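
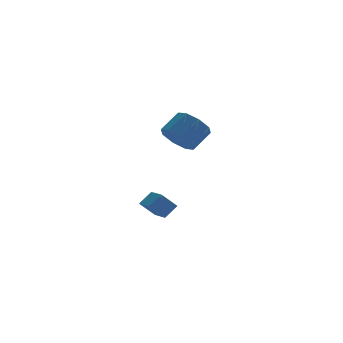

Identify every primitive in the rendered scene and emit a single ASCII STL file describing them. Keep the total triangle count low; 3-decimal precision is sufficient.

solid 
facet normal -0.691 0.060 0.721
outer loop
vertex -1.078 -0.322 -2.447
vertex -1.246 0.96 -2.714
vertex -1.782 -0.551 -3.103
endloop
endfacet
facet normal 0.128 -0.971 0.202
outer loop
vertex -0.974 -0.62 -3.946
vertex -1.078 -0.322 -2.447
vertex -1.782 -0.551 -3.103
endloop
endfacet
facet normal -0.691 0.060 0.721
outer loop
vertex -1.782 -0.551 -3.103
vertex -1.246 0.96 -2.714
vertex -1.95 0.731 -3.37
endloop
endfacet
facet normal -0.712 -0.231 -0.663
outer loop
vertex -1.95 0.731 -3.37
vertex -0.974 -0.62 -3.946
vertex -1.782 -0.551 -3.103
endloop
endfacet
facet normal 0.712 0.231 0.663
outer loop
vertex -1.078 -0.322 -2.447
vertex -0.438 0.891 -3.557
vertex -1.246 0.96 -2.714
endloop
endfacet
facet normal 0.128 -0.971 0.202
outer loop
vertex -0.27 -0.391 -3.29
vertex -1.078 -0.322 -2.447
vertex -0.974 -0.62 -3.946
endloop
endfacet
facet normal 0.712 0.231 0.663
outer loop
vertex -0.27 -0.391 -3.29
vertex -0.438 0.891 -3.557
vertex -1.078 -0.322 -2.447
endloop
endfacet
facet normal -0.128 0.971 -0.202
outer loop
vertex -1.246 0.96 -2.714
vertex -0.438 0.891 -3.557
vertex -1.95 0.731 -3.37
endloop
endfacet
facet normal -0.712 -0.231 -0.663
outer loop
vertex -1.142 0.662 -4.213
vertex -0.974 -0.62 -3.946
vertex -1.95 0.731 -3.37
endloop
endfacet
facet normal -0.128 0.971 -0.202
outer loop
vertex -1.95 0.731 -3.37
vertex -0.438 0.891 -3.557
vertex -1.142 0.662 -4.213
endloop
endfacet
facet normal 0.691 -0.060 -0.721
outer loop
vertex -1.142 0.662 -4.213
vertex -0.27 -0.391 -3.29
vertex -0.974 -0.62 -3.946
endloop
endfacet
facet normal 0.691 -0.060 -0.721
outer loop
vertex -0.438 0.891 -3.557
vertex -0.27 -0.391 -3.29
vertex -1.142 0.662 -4.213
endloop
endfacet
facet normal -0.710 -0.318 -0.628
outer loop
vertex -0.644 -3.125 1.587
vertex -1.167 -3.483 2.36
vertex -1.131 -2.609 1.876
endloop
endfacet
facet normal 0.302 0.667 -0.681
outer loop
vertex -0.644 -3.125 1.587
vertex -1.131 -2.609 1.876
vertex 0.35 -2.678 2.466
endloop
endfacet
facet normal 0.302 0.668 -0.680
outer loop
vertex 0.35 -2.678 2.466
vertex -1.131 -2.609 1.876
vertex -0.137 -2.163 2.755
endloop
endfacet
facet normal 0.710 0.319 0.628
outer loop
vertex 0.35 -2.678 2.466
vertex -0.137 -2.163 2.755
vertex -0.173 -3.037 3.24
endloop
endfacet
facet normal -0.710 -0.319 -0.628
outer loop
vertex -1.131 -2.609 1.876
vertex -1.167 -3.483 2.36
vertex -1.639 -2.606 2.448
endloop
endfacet
facet normal -0.236 0.948 -0.214
outer loop
vertex -1.131 -2.609 1.876
vertex -1.639 -2.606 2.448
vertex -0.137 -2.163 2.755
endloop
endfacet
facet normal -0.235 0.948 -0.216
outer loop
vertex -0.137 -2.163 2.755
vertex -1.639 -2.606 2.448
vertex -0.645 -2.159 3.327
endloop
endfacet
facet normal 0.710 0.319 0.628
outer loop
vertex -0.137 -2.163 2.755
vertex -0.645 -2.159 3.327
vertex -0.173 -3.037 3.24
endloop
endfacet
facet normal -0.710 -0.319 -0.627
outer loop
vertex -1.639 -2.606 2.448
vertex -1.167 -3.483 2.36
vertex -1.87 -3.116 2.969
endloop
endfacet
facet normal -0.636 0.673 0.377
outer loop
vertex -1.639 -2.606 2.448
vertex -1.87 -3.116 2.969
vertex -0.645 -2.159 3.327
endloop
endfacet
facet normal -0.636 0.673 0.378
outer loop
vertex -0.645 -2.159 3.327
vertex -1.87 -3.116 2.969
vertex -0.876 -2.67 3.848
endloop
endfacet
facet normal 0.710 0.319 0.628
outer loop
vertex -0.645 -2.159 3.327
vertex -0.876 -2.67 3.848
vertex -0.173 -3.037 3.24
endloop
endfacet
facet normal -0.710 -0.319 -0.628
outer loop
vertex -1.87 -3.116 2.969
vertex -1.167 -3.483 2.36
vertex -1.69 -3.842 3.134
endloop
endfacet
facet normal -0.664 0.005 0.748
outer loop
vertex -1.87 -3.116 2.969
vertex -1.69 -3.842 3.134
vertex -0.876 -2.67 3.848
endloop
endfacet
facet normal -0.664 0.005 0.748
outer loop
vertex -0.876 -2.67 3.848
vertex -1.69 -3.842 3.134
vertex -0.696 -3.395 4.013
endloop
endfacet
facet normal 0.710 0.319 0.628
outer loop
vertex -0.876 -2.67 3.848
vertex -0.696 -3.395 4.013
vertex -0.173 -3.037 3.24
endloop
endfacet
facet normal -0.710 -0.319 -0.628
outer loop
vertex -1.69 -3.842 3.134
vertex -1.167 -3.483 2.36
vertex -1.203 -4.357 2.845
endloop
endfacet
facet normal -0.302 -0.667 0.681
outer loop
vertex -1.69 -3.842 3.134
vertex -1.203 -4.357 2.845
vertex -0.696 -3.395 4.013
endloop
endfacet
facet normal -0.303 -0.667 0.681
outer loop
vertex -0.696 -3.395 4.013
vertex -1.203 -4.357 2.845
vertex -0.209 -3.911 3.724
endloop
endfacet
facet normal 0.710 0.318 0.628
outer loop
vertex -0.696 -3.395 4.013
vertex -0.209 -3.911 3.724
vertex -0.173 -3.037 3.24
endloop
endfacet
facet normal -0.710 -0.319 -0.628
outer loop
vertex -1.203 -4.357 2.845
vertex -1.167 -3.483 2.36
vertex -0.695 -4.361 2.273
endloop
endfacet
facet normal 0.235 -0.948 0.215
outer loop
vertex -1.203 -4.357 2.845
vertex -0.695 -4.361 2.273
vertex -0.209 -3.911 3.724
endloop
endfacet
facet normal 0.236 -0.948 0.215
outer loop
vertex -0.209 -3.911 3.724
vertex -0.695 -4.361 2.273
vertex 0.299 -3.914 3.152
endloop
endfacet
facet normal 0.710 0.319 0.628
outer loop
vertex -0.209 -3.911 3.724
vertex 0.299 -3.914 3.152
vertex -0.173 -3.037 3.24
endloop
endfacet
facet normal -0.710 -0.319 -0.628
outer loop
vertex -0.695 -4.361 2.273
vertex -1.167 -3.483 2.36
vertex -0.464 -3.85 1.752
endloop
endfacet
facet normal 0.636 -0.673 -0.378
outer loop
vertex -0.695 -4.361 2.273
vertex -0.464 -3.85 1.752
vertex 0.299 -3.914 3.152
endloop
endfacet
facet normal 0.636 -0.673 -0.377
outer loop
vertex 0.299 -3.914 3.152
vertex -0.464 -3.85 1.752
vertex 0.53 -3.404 2.631
endloop
endfacet
facet normal 0.710 0.319 0.627
outer loop
vertex 0.299 -3.914 3.152
vertex 0.53 -3.404 2.631
vertex -0.173 -3.037 3.24
endloop
endfacet
facet normal -0.710 -0.319 -0.628
outer loop
vertex -0.464 -3.85 1.752
vertex -1.167 -3.483 2.36
vertex -0.644 -3.125 1.587
endloop
endfacet
facet normal 0.664 -0.005 -0.748
outer loop
vertex -0.464 -3.85 1.752
vertex -0.644 -3.125 1.587
vertex 0.53 -3.404 2.631
endloop
endfacet
facet normal 0.664 -0.005 -0.748
outer loop
vertex 0.53 -3.404 2.631
vertex -0.644 -3.125 1.587
vertex 0.35 -2.678 2.466
endloop
endfacet
facet normal 0.710 0.319 0.628
outer loop
vertex 0.53 -3.404 2.631
vertex 0.35 -2.678 2.466
vertex -0.173 -3.037 3.24
endloop
endfacet

endsolid


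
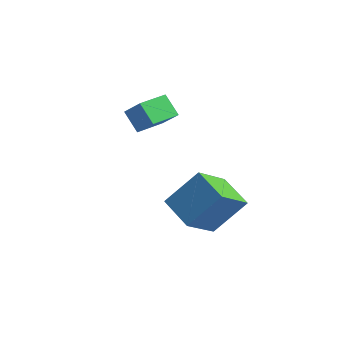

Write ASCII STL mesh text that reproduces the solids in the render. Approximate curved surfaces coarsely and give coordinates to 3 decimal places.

solid 
facet normal -0.453 -0.523 -0.722
outer loop
vertex 1.626 -5.141 -3.757
vertex 0.411 -4.663 -3.341
vertex 1.787 -3.795 -4.832
endloop
endfacet
facet normal 0.886 -0.349 -0.304
outer loop
vertex 2.549 -2.917 -3.619
vertex 1.626 -5.141 -3.757
vertex 1.787 -3.795 -4.832
endloop
endfacet
facet normal -0.453 -0.522 -0.722
outer loop
vertex 1.787 -3.795 -4.832
vertex 0.411 -4.663 -3.341
vertex 0.573 -3.317 -4.416
endloop
endfacet
facet normal 0.093 0.778 -0.622
outer loop
vertex 0.573 -3.317 -4.416
vertex 2.549 -2.917 -3.619
vertex 1.787 -3.795 -4.832
endloop
endfacet
facet normal -0.093 -0.778 0.622
outer loop
vertex 1.626 -5.141 -3.757
vertex 1.173 -3.785 -2.128
vertex 0.411 -4.663 -3.341
endloop
endfacet
facet normal 0.887 -0.349 -0.304
outer loop
vertex 2.387 -4.263 -2.544
vertex 1.626 -5.141 -3.757
vertex 2.549 -2.917 -3.619
endloop
endfacet
facet normal -0.093 -0.778 0.622
outer loop
vertex 2.387 -4.263 -2.544
vertex 1.173 -3.785 -2.128
vertex 1.626 -5.141 -3.757
endloop
endfacet
facet normal -0.886 0.349 0.304
outer loop
vertex 0.411 -4.663 -3.341
vertex 1.173 -3.785 -2.128
vertex 0.573 -3.317 -4.416
endloop
endfacet
facet normal 0.093 0.778 -0.622
outer loop
vertex 1.334 -2.439 -3.203
vertex 2.549 -2.917 -3.619
vertex 0.573 -3.317 -4.416
endloop
endfacet
facet normal -0.887 0.349 0.304
outer loop
vertex 0.573 -3.317 -4.416
vertex 1.173 -3.785 -2.128
vertex 1.334 -2.439 -3.203
endloop
endfacet
facet normal 0.453 0.522 0.722
outer loop
vertex 1.334 -2.439 -3.203
vertex 2.387 -4.263 -2.544
vertex 2.549 -2.917 -3.619
endloop
endfacet
facet normal 0.453 0.523 0.722
outer loop
vertex 1.173 -3.785 -2.128
vertex 2.387 -4.263 -2.544
vertex 1.334 -2.439 -3.203
endloop
endfacet
facet normal -0.701 0.071 -0.710
outer loop
vertex -3.098 -1.977 -1.725
vertex -2.865 -0.774 -1.834
vertex -2.417 -2.172 -2.417
endloop
endfacet
facet normal -0.190 -0.978 0.089
outer loop
vertex -1.695 -2.246 -1.686
vertex -3.098 -1.977 -1.725
vertex -2.417 -2.172 -2.417
endloop
endfacet
facet normal -0.701 0.071 -0.710
outer loop
vertex -2.417 -2.172 -2.417
vertex -2.865 -0.774 -1.834
vertex -2.184 -0.969 -2.526
endloop
endfacet
facet normal 0.688 -0.197 -0.699
outer loop
vertex -2.184 -0.969 -2.526
vertex -1.695 -2.246 -1.686
vertex -2.417 -2.172 -2.417
endloop
endfacet
facet normal -0.688 0.197 0.699
outer loop
vertex -3.098 -1.977 -1.725
vertex -2.143 -0.848 -1.103
vertex -2.865 -0.774 -1.834
endloop
endfacet
facet normal -0.190 -0.978 0.089
outer loop
vertex -2.376 -2.051 -0.994
vertex -3.098 -1.977 -1.725
vertex -1.695 -2.246 -1.686
endloop
endfacet
facet normal -0.688 0.197 0.699
outer loop
vertex -2.376 -2.051 -0.994
vertex -2.143 -0.848 -1.103
vertex -3.098 -1.977 -1.725
endloop
endfacet
facet normal 0.190 0.978 -0.089
outer loop
vertex -2.865 -0.774 -1.834
vertex -2.143 -0.848 -1.103
vertex -2.184 -0.969 -2.526
endloop
endfacet
facet normal 0.688 -0.197 -0.699
outer loop
vertex -1.462 -1.043 -1.795
vertex -1.695 -2.246 -1.686
vertex -2.184 -0.969 -2.526
endloop
endfacet
facet normal 0.190 0.978 -0.089
outer loop
vertex -2.184 -0.969 -2.526
vertex -2.143 -0.848 -1.103
vertex -1.462 -1.043 -1.795
endloop
endfacet
facet normal 0.701 -0.071 0.710
outer loop
vertex -1.462 -1.043 -1.795
vertex -2.376 -2.051 -0.994
vertex -1.695 -2.246 -1.686
endloop
endfacet
facet normal 0.701 -0.071 0.710
outer loop
vertex -2.143 -0.848 -1.103
vertex -2.376 -2.051 -0.994
vertex -1.462 -1.043 -1.795
endloop
endfacet

endsolid


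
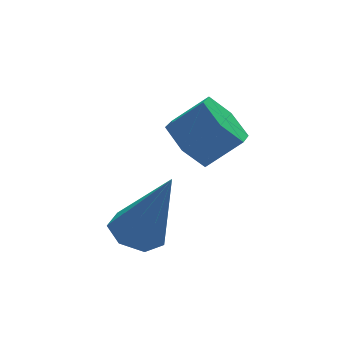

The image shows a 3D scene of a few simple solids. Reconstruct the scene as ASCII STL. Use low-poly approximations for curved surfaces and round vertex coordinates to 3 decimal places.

solid 
facet normal -0.737 0.210 -0.642
outer loop
vertex 3.72 2.635 -0.918
vertex 3.267 2.8 -0.344
vertex 3.69 3.336 -0.654
endloop
endfacet
facet normal 0.675 0.285 -0.681
outer loop
vertex 3.72 2.635 -0.918
vertex 3.69 3.336 -0.654
vertex 4.487 2.415 -0.25
endloop
endfacet
facet normal 0.675 0.286 -0.680
outer loop
vertex 4.487 2.415 -0.25
vertex 3.69 3.336 -0.654
vertex 4.456 3.117 0.014
endloop
endfacet
facet normal 0.737 -0.209 0.643
outer loop
vertex 4.487 2.415 -0.25
vertex 4.456 3.117 0.014
vertex 4.033 2.58 0.324
endloop
endfacet
facet normal -0.737 0.211 -0.642
outer loop
vertex 3.69 3.336 -0.654
vertex 3.267 2.8 -0.344
vertex 3.237 3.501 -0.079
endloop
endfacet
facet normal 0.303 0.952 -0.035
outer loop
vertex 3.69 3.336 -0.654
vertex 3.237 3.501 -0.079
vertex 4.456 3.117 0.014
endloop
endfacet
facet normal 0.303 0.952 -0.035
outer loop
vertex 4.456 3.117 0.014
vertex 3.237 3.501 -0.079
vertex 4.003 3.282 0.589
endloop
endfacet
facet normal 0.738 -0.211 0.642
outer loop
vertex 4.456 3.117 0.014
vertex 4.003 3.282 0.589
vertex 4.033 2.58 0.324
endloop
endfacet
facet normal -0.736 0.212 -0.643
outer loop
vertex 3.237 3.501 -0.079
vertex 3.267 2.8 -0.344
vertex 2.813 2.965 0.23
endloop
endfacet
facet normal -0.372 0.667 0.646
outer loop
vertex 3.237 3.501 -0.079
vertex 2.813 2.965 0.23
vertex 4.003 3.282 0.589
endloop
endfacet
facet normal -0.372 0.666 0.647
outer loop
vertex 4.003 3.282 0.589
vertex 2.813 2.965 0.23
vertex 3.58 2.745 0.898
endloop
endfacet
facet normal 0.737 -0.211 0.642
outer loop
vertex 4.003 3.282 0.589
vertex 3.58 2.745 0.898
vertex 4.033 2.58 0.324
endloop
endfacet
facet normal -0.737 0.209 -0.643
outer loop
vertex 2.813 2.965 0.23
vertex 3.267 2.8 -0.344
vertex 2.844 2.263 -0.034
endloop
endfacet
facet normal -0.675 -0.286 0.681
outer loop
vertex 2.813 2.965 0.23
vertex 2.844 2.263 -0.034
vertex 3.58 2.745 0.898
endloop
endfacet
facet normal -0.675 -0.285 0.681
outer loop
vertex 3.58 2.745 0.898
vertex 2.844 2.263 -0.034
vertex 3.61 2.044 0.634
endloop
endfacet
facet normal 0.737 -0.210 0.642
outer loop
vertex 3.58 2.745 0.898
vertex 3.61 2.044 0.634
vertex 4.033 2.58 0.324
endloop
endfacet
facet normal -0.738 0.211 -0.642
outer loop
vertex 2.844 2.263 -0.034
vertex 3.267 2.8 -0.344
vertex 3.297 2.098 -0.609
endloop
endfacet
facet normal -0.303 -0.952 0.035
outer loop
vertex 2.844 2.263 -0.034
vertex 3.297 2.098 -0.609
vertex 3.61 2.044 0.634
endloop
endfacet
facet normal -0.303 -0.952 0.035
outer loop
vertex 3.61 2.044 0.634
vertex 3.297 2.098 -0.609
vertex 4.063 1.879 0.059
endloop
endfacet
facet normal 0.737 -0.211 0.642
outer loop
vertex 3.61 2.044 0.634
vertex 4.063 1.879 0.059
vertex 4.033 2.58 0.324
endloop
endfacet
facet normal -0.737 0.211 -0.642
outer loop
vertex 3.297 2.098 -0.609
vertex 3.267 2.8 -0.344
vertex 3.72 2.635 -0.918
endloop
endfacet
facet normal 0.373 -0.666 -0.646
outer loop
vertex 3.297 2.098 -0.609
vertex 3.72 2.635 -0.918
vertex 4.063 1.879 0.059
endloop
endfacet
facet normal 0.372 -0.667 -0.646
outer loop
vertex 4.063 1.879 0.059
vertex 3.72 2.635 -0.918
vertex 4.487 2.415 -0.25
endloop
endfacet
facet normal 0.736 -0.212 0.643
outer loop
vertex 4.063 1.879 0.059
vertex 4.487 2.415 -0.25
vertex 4.033 2.58 0.324
endloop
endfacet
facet normal -0.290 0.245 -0.925
outer loop
vertex 2.22 1.908 -2.031
vertex 1.598 1.849 -1.852
vertex 1.977 2.377 -1.831
endloop
endfacet
facet normal 0.902 0.409 0.137
outer loop
vertex 2.22 1.908 -2.031
vertex 1.977 2.377 -1.831
vertex 2.162 1.371 -0.048
endloop
endfacet
facet normal -0.290 0.245 -0.925
outer loop
vertex 1.977 2.377 -1.831
vertex 1.598 1.849 -1.852
vertex 1.449 2.447 -1.647
endloop
endfacet
facet normal 0.270 0.850 0.452
outer loop
vertex 1.977 2.377 -1.831
vertex 1.449 2.447 -1.647
vertex 2.162 1.371 -0.048
endloop
endfacet
facet normal -0.289 0.245 -0.925
outer loop
vertex 1.449 2.447 -1.647
vertex 1.598 1.849 -1.852
vertex 1.032 2.068 -1.617
endloop
endfacet
facet normal -0.499 0.599 0.626
outer loop
vertex 1.449 2.447 -1.647
vertex 1.032 2.068 -1.617
vertex 2.162 1.371 -0.048
endloop
endfacet
facet normal -0.290 0.244 -0.925
outer loop
vertex 1.032 2.068 -1.617
vertex 1.598 1.849 -1.852
vertex 1.042 1.523 -1.764
endloop
endfacet
facet normal -0.833 -0.158 0.530
outer loop
vertex 1.032 2.068 -1.617
vertex 1.042 1.523 -1.764
vertex 2.162 1.371 -0.048
endloop
endfacet
facet normal -0.291 0.246 -0.925
outer loop
vertex 1.042 1.523 -1.764
vertex 1.598 1.849 -1.852
vertex 1.47 1.224 -1.978
endloop
endfacet
facet normal -0.475 -0.848 0.235
outer loop
vertex 1.042 1.523 -1.764
vertex 1.47 1.224 -1.978
vertex 2.162 1.371 -0.048
endloop
endfacet
facet normal -0.289 0.246 -0.925
outer loop
vertex 1.47 1.224 -1.978
vertex 1.598 1.849 -1.852
vertex 1.994 1.396 -2.096
endloop
endfacet
facet normal 0.304 -0.952 -0.037
outer loop
vertex 1.47 1.224 -1.978
vertex 1.994 1.396 -2.096
vertex 2.162 1.371 -0.048
endloop
endfacet
facet normal -0.290 0.245 -0.925
outer loop
vertex 1.994 1.396 -2.096
vertex 1.598 1.849 -1.852
vertex 2.22 1.908 -2.031
endloop
endfacet
facet normal 0.916 -0.394 -0.080
outer loop
vertex 1.994 1.396 -2.096
vertex 2.22 1.908 -2.031
vertex 2.162 1.371 -0.048
endloop
endfacet

endsolid


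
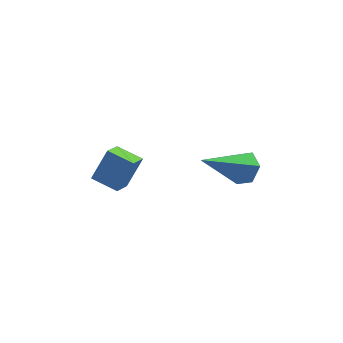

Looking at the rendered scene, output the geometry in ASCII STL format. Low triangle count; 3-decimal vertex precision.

solid 
facet normal -0.404 -0.325 -0.855
outer loop
vertex -2.774 -0.4 1.271
vertex -3.586 -0.015 1.508
vertex -2.546 0.313 0.892
endloop
endfacet
facet normal 0.874 -0.415 -0.254
outer loop
vertex -2.074 0.695 1.892
vertex -2.774 -0.4 1.271
vertex -2.546 0.313 0.892
endloop
endfacet
facet normal -0.404 -0.325 -0.855
outer loop
vertex -2.546 0.313 0.892
vertex -3.586 -0.015 1.508
vertex -3.359 0.699 1.129
endloop
endfacet
facet normal 0.271 0.849 -0.453
outer loop
vertex -3.359 0.699 1.129
vertex -2.074 0.695 1.892
vertex -2.546 0.313 0.892
endloop
endfacet
facet normal -0.271 -0.850 0.452
outer loop
vertex -2.774 -0.4 1.271
vertex -3.114 0.367 2.508
vertex -3.586 -0.015 1.508
endloop
endfacet
facet normal 0.874 -0.414 -0.256
outer loop
vertex -2.301 -0.019 2.271
vertex -2.774 -0.4 1.271
vertex -2.074 0.695 1.892
endloop
endfacet
facet normal -0.272 -0.850 0.452
outer loop
vertex -2.301 -0.019 2.271
vertex -3.114 0.367 2.508
vertex -2.774 -0.4 1.271
endloop
endfacet
facet normal -0.874 0.413 0.255
outer loop
vertex -3.586 -0.015 1.508
vertex -3.114 0.367 2.508
vertex -3.359 0.699 1.129
endloop
endfacet
facet normal 0.271 0.850 -0.452
outer loop
vertex -2.886 1.08 2.129
vertex -2.074 0.695 1.892
vertex -3.359 0.699 1.129
endloop
endfacet
facet normal -0.873 0.415 0.255
outer loop
vertex -3.359 0.699 1.129
vertex -3.114 0.367 2.508
vertex -2.886 1.08 2.129
endloop
endfacet
facet normal 0.404 0.325 0.855
outer loop
vertex -2.886 1.08 2.129
vertex -2.301 -0.019 2.271
vertex -2.074 0.695 1.892
endloop
endfacet
facet normal 0.404 0.325 0.855
outer loop
vertex -3.114 0.367 2.508
vertex -2.301 -0.019 2.271
vertex -2.886 1.08 2.129
endloop
endfacet
facet normal 0.678 0.464 -0.570
outer loop
vertex 1.232 1.036 2.05
vertex 1.011 0.736 1.543
vertex 0.769 1.293 1.709
endloop
endfacet
facet normal -0.203 0.629 0.750
outer loop
vertex 1.232 1.036 2.05
vertex 0.769 1.293 1.709
vertex -0.291 -0.156 2.637
endloop
endfacet
facet normal 0.677 0.464 -0.571
outer loop
vertex 0.769 1.293 1.709
vertex 1.011 0.736 1.543
vertex 0.547 0.993 1.202
endloop
endfacet
facet normal -0.806 0.592 0.003
outer loop
vertex 0.769 1.293 1.709
vertex 0.547 0.993 1.202
vertex -0.291 -0.156 2.637
endloop
endfacet
facet normal 0.677 0.464 -0.571
outer loop
vertex 0.547 0.993 1.202
vertex 1.011 0.736 1.543
vertex 0.789 0.435 1.035
endloop
endfacet
facet normal -0.789 -0.165 -0.592
outer loop
vertex 0.547 0.993 1.202
vertex 0.789 0.435 1.035
vertex -0.291 -0.156 2.637
endloop
endfacet
facet normal 0.678 0.464 -0.571
outer loop
vertex 0.789 0.435 1.035
vertex 1.011 0.736 1.543
vertex 1.252 0.178 1.376
endloop
endfacet
facet normal -0.167 -0.883 -0.438
outer loop
vertex 0.789 0.435 1.035
vertex 1.252 0.178 1.376
vertex -0.291 -0.156 2.637
endloop
endfacet
facet normal 0.678 0.464 -0.571
outer loop
vertex 1.252 0.178 1.376
vertex 1.011 0.736 1.543
vertex 1.474 0.478 1.883
endloop
endfacet
facet normal 0.436 -0.845 0.309
outer loop
vertex 1.252 0.178 1.376
vertex 1.474 0.478 1.883
vertex -0.291 -0.156 2.637
endloop
endfacet
facet normal 0.678 0.465 -0.570
outer loop
vertex 1.474 0.478 1.883
vertex 1.011 0.736 1.543
vertex 1.232 1.036 2.05
endloop
endfacet
facet normal 0.418 -0.089 0.904
outer loop
vertex 1.474 0.478 1.883
vertex 1.232 1.036 2.05
vertex -0.291 -0.156 2.637
endloop
endfacet

endsolid


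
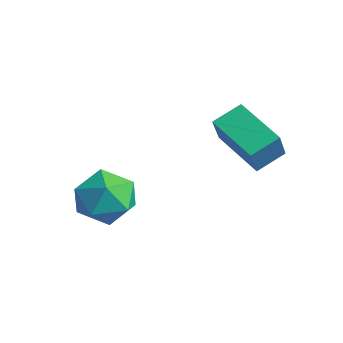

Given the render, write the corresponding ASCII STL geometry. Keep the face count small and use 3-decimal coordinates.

solid 
facet normal -0.313 0.415 -0.854
outer loop
vertex 0.435 3.735 -1.442
vertex 0.488 4.46 -1.109
vertex 1.714 3.834 -1.863
endloop
endfacet
facet normal -0.067 -0.907 -0.416
outer loop
vertex 2.012 3.44 -1.051
vertex 0.435 3.735 -1.442
vertex 1.714 3.834 -1.863
endloop
endfacet
facet normal -0.314 0.415 -0.854
outer loop
vertex 1.714 3.834 -1.863
vertex 0.488 4.46 -1.109
vertex 1.767 4.56 -1.53
endloop
endfacet
facet normal 0.947 0.074 -0.312
outer loop
vertex 1.767 4.56 -1.53
vertex 2.012 3.44 -1.051
vertex 1.714 3.834 -1.863
endloop
endfacet
facet normal -0.947 -0.074 0.312
outer loop
vertex 0.435 3.735 -1.442
vertex 0.786 4.066 -0.297
vertex 0.488 4.46 -1.109
endloop
endfacet
facet normal -0.066 -0.907 -0.417
outer loop
vertex 0.733 3.34 -0.63
vertex 0.435 3.735 -1.442
vertex 2.012 3.44 -1.051
endloop
endfacet
facet normal -0.947 -0.074 0.312
outer loop
vertex 0.733 3.34 -0.63
vertex 0.786 4.066 -0.297
vertex 0.435 3.735 -1.442
endloop
endfacet
facet normal 0.066 0.907 0.416
outer loop
vertex 0.488 4.46 -1.109
vertex 0.786 4.066 -0.297
vertex 1.767 4.56 -1.53
endloop
endfacet
facet normal 0.947 0.074 -0.312
outer loop
vertex 2.065 4.165 -0.718
vertex 2.012 3.44 -1.051
vertex 1.767 4.56 -1.53
endloop
endfacet
facet normal 0.067 0.907 0.416
outer loop
vertex 1.767 4.56 -1.53
vertex 0.786 4.066 -0.297
vertex 2.065 4.165 -0.718
endloop
endfacet
facet normal 0.314 -0.415 0.854
outer loop
vertex 2.065 4.165 -0.718
vertex 0.733 3.34 -0.63
vertex 2.012 3.44 -1.051
endloop
endfacet
facet normal 0.313 -0.415 0.854
outer loop
vertex 0.786 4.066 -0.297
vertex 0.733 3.34 -0.63
vertex 2.065 4.165 -0.718
endloop
endfacet
facet normal -0.837 0.339 0.430
outer loop
vertex -1.235 2.156 -3.186
vertex -1.561 1.405 -3.229
vertex -1.131 1.628 -2.567
endloop
endfacet
facet normal -0.270 0.710 0.651
outer loop
vertex -1.235 2.156 -3.186
vertex -1.131 1.628 -2.567
vertex -0.505 2.095 -2.817
endloop
endfacet
facet normal 0.044 0.996 0.078
outer loop
vertex -1.235 2.156 -3.186
vertex -0.505 2.095 -2.817
vertex -0.547 2.161 -3.633
endloop
endfacet
facet normal -0.330 0.802 -0.498
outer loop
vertex -1.235 2.156 -3.186
vertex -0.547 2.161 -3.633
vertex -1.2 1.734 -3.888
endloop
endfacet
facet normal -0.874 0.396 -0.281
outer loop
vertex -1.235 2.156 -3.186
vertex -1.2 1.734 -3.888
vertex -1.561 1.405 -3.229
endloop
endfacet
facet normal 0.190 0.253 0.949
outer loop
vertex -0.505 2.095 -2.817
vertex -1.131 1.628 -2.567
vertex -0.38 1.306 -2.632
endloop
endfacet
facet normal -0.729 -0.348 0.590
outer loop
vertex -1.131 1.628 -2.567
vertex -1.561 1.405 -3.229
vertex -1.033 0.879 -2.887
endloop
endfacet
facet normal -0.788 -0.256 -0.560
outer loop
vertex -1.561 1.405 -3.229
vertex -1.2 1.734 -3.888
vertex -1.075 0.945 -3.703
endloop
endfacet
facet normal 0.093 0.401 -0.911
outer loop
vertex -1.2 1.734 -3.888
vertex -0.547 2.161 -3.633
vertex -0.449 1.412 -3.953
endloop
endfacet
facet normal 0.698 0.715 0.022
outer loop
vertex -0.547 2.161 -3.633
vertex -0.505 2.095 -2.817
vertex -0.019 1.635 -3.291
endloop
endfacet
facet normal 0.330 -0.802 0.498
outer loop
vertex -0.345 0.884 -3.334
vertex -0.38 1.306 -2.632
vertex -1.033 0.879 -2.887
endloop
endfacet
facet normal -0.044 -0.996 -0.078
outer loop
vertex -0.345 0.884 -3.334
vertex -1.033 0.879 -2.887
vertex -1.075 0.945 -3.703
endloop
endfacet
facet normal 0.270 -0.710 -0.651
outer loop
vertex -0.345 0.884 -3.334
vertex -1.075 0.945 -3.703
vertex -0.449 1.412 -3.953
endloop
endfacet
facet normal 0.837 -0.339 -0.430
outer loop
vertex -0.345 0.884 -3.334
vertex -0.449 1.412 -3.953
vertex -0.019 1.635 -3.291
endloop
endfacet
facet normal 0.874 -0.396 0.281
outer loop
vertex -0.345 0.884 -3.334
vertex -0.019 1.635 -3.291
vertex -0.38 1.306 -2.632
endloop
endfacet
facet normal -0.093 -0.401 0.911
outer loop
vertex -1.033 0.879 -2.887
vertex -0.38 1.306 -2.632
vertex -1.131 1.628 -2.567
endloop
endfacet
facet normal -0.698 -0.715 -0.022
outer loop
vertex -1.075 0.945 -3.703
vertex -1.033 0.879 -2.887
vertex -1.561 1.405 -3.229
endloop
endfacet
facet normal -0.190 -0.253 -0.949
outer loop
vertex -0.449 1.412 -3.953
vertex -1.075 0.945 -3.703
vertex -1.2 1.734 -3.888
endloop
endfacet
facet normal 0.729 0.348 -0.590
outer loop
vertex -0.019 1.635 -3.291
vertex -0.449 1.412 -3.953
vertex -0.547 2.161 -3.633
endloop
endfacet
facet normal 0.788 0.256 0.560
outer loop
vertex -0.38 1.306 -2.632
vertex -0.019 1.635 -3.291
vertex -0.505 2.095 -2.817
endloop
endfacet

endsolid


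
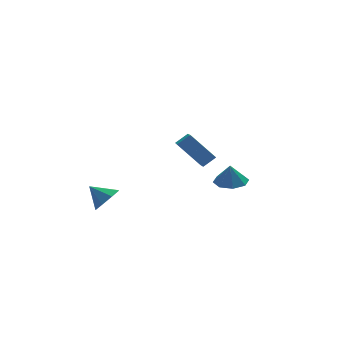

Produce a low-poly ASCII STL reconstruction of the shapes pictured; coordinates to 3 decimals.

solid 
facet normal 0.618 -0.493 -0.612
outer loop
vertex -2.927 1.088 0.75
vertex -3.473 1.239 0.077
vertex -2.787 1.663 0.428
endloop
endfacet
facet normal 0.288 0.414 0.864
outer loop
vertex -2.927 1.088 0.75
vertex -2.787 1.663 0.428
vertex -4.227 1.841 0.823
endloop
endfacet
facet normal 0.618 -0.495 -0.611
outer loop
vertex -2.787 1.663 0.428
vertex -3.473 1.239 0.077
vertex -3.048 1.989 -0.1
endloop
endfacet
facet normal 0.226 0.875 0.429
outer loop
vertex -2.787 1.663 0.428
vertex -3.048 1.989 -0.1
vertex -4.227 1.841 0.823
endloop
endfacet
facet normal 0.617 -0.494 -0.612
outer loop
vertex -3.048 1.989 -0.1
vertex -3.473 1.239 0.077
vertex -3.559 1.876 -0.524
endloop
endfacet
facet normal -0.169 0.984 -0.058
outer loop
vertex -3.048 1.989 -0.1
vertex -3.559 1.876 -0.524
vertex -4.227 1.841 0.823
endloop
endfacet
facet normal 0.618 -0.493 -0.612
outer loop
vertex -3.559 1.876 -0.524
vertex -3.473 1.239 0.077
vertex -4.019 1.39 -0.597
endloop
endfacet
facet normal -0.666 0.677 -0.313
outer loop
vertex -3.559 1.876 -0.524
vertex -4.019 1.39 -0.597
vertex -4.227 1.841 0.823
endloop
endfacet
facet normal 0.618 -0.494 -0.611
outer loop
vertex -4.019 1.39 -0.597
vertex -3.473 1.239 0.077
vertex -4.16 0.815 -0.275
endloop
endfacet
facet normal -0.973 0.135 -0.185
outer loop
vertex -4.019 1.39 -0.597
vertex -4.16 0.815 -0.275
vertex -4.227 1.841 0.823
endloop
endfacet
facet normal 0.618 -0.494 -0.612
outer loop
vertex -4.16 0.815 -0.275
vertex -3.473 1.239 0.077
vertex -3.898 0.489 0.253
endloop
endfacet
facet normal -0.911 -0.327 0.250
outer loop
vertex -4.16 0.815 -0.275
vertex -3.898 0.489 0.253
vertex -4.227 1.841 0.823
endloop
endfacet
facet normal 0.617 -0.494 -0.613
outer loop
vertex -3.898 0.489 0.253
vertex -3.473 1.239 0.077
vertex -3.387 0.602 0.677
endloop
endfacet
facet normal -0.515 -0.436 0.738
outer loop
vertex -3.898 0.489 0.253
vertex -3.387 0.602 0.677
vertex -4.227 1.841 0.823
endloop
endfacet
facet normal 0.618 -0.493 -0.612
outer loop
vertex -3.387 0.602 0.677
vertex -3.473 1.239 0.077
vertex -2.927 1.088 0.75
endloop
endfacet
facet normal -0.020 -0.130 0.991
outer loop
vertex -3.387 0.602 0.677
vertex -2.927 1.088 0.75
vertex -4.227 1.841 0.823
endloop
endfacet
facet normal -0.803 -0.138 -0.580
outer loop
vertex 0.601 -1.48 3.327
vertex -0.447 -0.697 4.591
vertex 0.809 -0.276 2.753
endloop
endfacet
facet normal 0.576 -0.431 -0.694
outer loop
vertex 1.467 -0.163 3.229
vertex 0.601 -1.48 3.327
vertex 0.809 -0.276 2.753
endloop
endfacet
facet normal -0.803 -0.137 -0.580
outer loop
vertex 0.809 -0.276 2.753
vertex -0.447 -0.697 4.591
vertex -0.239 0.507 4.018
endloop
endfacet
facet normal 0.154 0.892 -0.425
outer loop
vertex -0.239 0.507 4.018
vertex 1.467 -0.163 3.229
vertex 0.809 -0.276 2.753
endloop
endfacet
facet normal -0.154 -0.892 0.425
outer loop
vertex 0.601 -1.48 3.327
vertex 0.211 -0.584 5.067
vertex -0.447 -0.697 4.591
endloop
endfacet
facet normal 0.576 -0.430 -0.695
outer loop
vertex 1.259 -1.367 3.802
vertex 0.601 -1.48 3.327
vertex 1.467 -0.163 3.229
endloop
endfacet
facet normal -0.154 -0.892 0.425
outer loop
vertex 1.259 -1.367 3.802
vertex 0.211 -0.584 5.067
vertex 0.601 -1.48 3.327
endloop
endfacet
facet normal -0.576 0.430 0.695
outer loop
vertex -0.447 -0.697 4.591
vertex 0.211 -0.584 5.067
vertex -0.239 0.507 4.018
endloop
endfacet
facet normal 0.154 0.892 -0.425
outer loop
vertex 0.419 0.62 4.493
vertex 1.467 -0.163 3.229
vertex -0.239 0.507 4.018
endloop
endfacet
facet normal -0.576 0.431 0.695
outer loop
vertex -0.239 0.507 4.018
vertex 0.211 -0.584 5.067
vertex 0.419 0.62 4.493
endloop
endfacet
facet normal 0.803 0.138 0.580
outer loop
vertex 0.419 0.62 4.493
vertex 1.259 -1.367 3.802
vertex 1.467 -0.163 3.229
endloop
endfacet
facet normal 0.803 0.138 0.580
outer loop
vertex 0.211 -0.584 5.067
vertex 1.259 -1.367 3.802
vertex 0.419 0.62 4.493
endloop
endfacet
facet normal 0.055 0.021 -0.998
outer loop
vertex 3.782 2.463 0.108
vertex 3.031 1.952 0.056
vertex 3.201 2.846 0.084
endloop
endfacet
facet normal 0.407 0.657 0.634
outer loop
vertex 3.782 2.463 0.108
vertex 3.201 2.846 0.084
vertex 2.969 1.928 1.184
endloop
endfacet
facet normal 0.054 0.021 -0.998
outer loop
vertex 3.201 2.846 0.084
vertex 3.031 1.952 0.056
vertex 2.52 2.705 0.044
endloop
endfacet
facet normal -0.195 0.773 0.604
outer loop
vertex 3.201 2.846 0.084
vertex 2.52 2.705 0.044
vertex 2.969 1.928 1.184
endloop
endfacet
facet normal 0.054 0.021 -0.998
outer loop
vertex 2.52 2.705 0.044
vertex 3.031 1.952 0.056
vertex 2.138 2.123 0.011
endloop
endfacet
facet normal -0.702 0.429 0.569
outer loop
vertex 2.52 2.705 0.044
vertex 2.138 2.123 0.011
vertex 2.969 1.928 1.184
endloop
endfacet
facet normal 0.054 0.021 -0.998
outer loop
vertex 2.138 2.123 0.011
vertex 3.031 1.952 0.056
vertex 2.279 1.441 0.004
endloop
endfacet
facet normal -0.817 -0.175 0.550
outer loop
vertex 2.138 2.123 0.011
vertex 2.279 1.441 0.004
vertex 2.969 1.928 1.184
endloop
endfacet
facet normal 0.055 0.021 -0.998
outer loop
vertex 2.279 1.441 0.004
vertex 3.031 1.952 0.056
vertex 2.861 1.058 0.028
endloop
endfacet
facet normal -0.472 -0.683 0.558
outer loop
vertex 2.279 1.441 0.004
vertex 2.861 1.058 0.028
vertex 2.969 1.928 1.184
endloop
endfacet
facet normal 0.054 0.021 -0.998
outer loop
vertex 2.861 1.058 0.028
vertex 3.031 1.952 0.056
vertex 3.542 1.199 0.068
endloop
endfacet
facet normal 0.131 -0.798 0.588
outer loop
vertex 2.861 1.058 0.028
vertex 3.542 1.199 0.068
vertex 2.969 1.928 1.184
endloop
endfacet
facet normal 0.054 0.021 -0.998
outer loop
vertex 3.542 1.199 0.068
vertex 3.031 1.952 0.056
vertex 3.923 1.781 0.101
endloop
endfacet
facet normal 0.638 -0.453 0.623
outer loop
vertex 3.542 1.199 0.068
vertex 3.923 1.781 0.101
vertex 2.969 1.928 1.184
endloop
endfacet
facet normal 0.054 0.022 -0.998
outer loop
vertex 3.923 1.781 0.101
vertex 3.031 1.952 0.056
vertex 3.782 2.463 0.108
endloop
endfacet
facet normal 0.752 0.149 0.642
outer loop
vertex 3.923 1.781 0.101
vertex 3.782 2.463 0.108
vertex 2.969 1.928 1.184
endloop
endfacet

endsolid


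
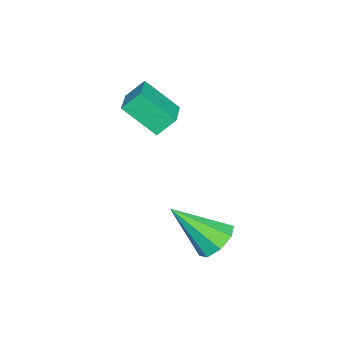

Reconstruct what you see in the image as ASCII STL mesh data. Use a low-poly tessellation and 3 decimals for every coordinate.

solid 
facet normal -0.934 -0.244 -0.260
outer loop
vertex -1.914 -0.164 0.087
vertex -2.206 0.336 0.668
vertex -1.934 0.907 -0.845
endloop
endfacet
facet normal 0.356 -0.610 -0.708
outer loop
vertex -0.794 1.204 -0.528
vertex -1.914 -0.164 0.087
vertex -1.934 0.907 -0.845
endloop
endfacet
facet normal -0.934 -0.244 -0.260
outer loop
vertex -1.934 0.907 -0.845
vertex -2.206 0.336 0.668
vertex -2.226 1.407 -0.265
endloop
endfacet
facet normal -0.014 0.754 -0.657
outer loop
vertex -2.226 1.407 -0.265
vertex -0.794 1.204 -0.528
vertex -1.934 0.907 -0.845
endloop
endfacet
facet normal 0.014 -0.754 0.656
outer loop
vertex -1.914 -0.164 0.087
vertex -1.066 0.633 0.985
vertex -2.206 0.336 0.668
endloop
endfacet
facet normal 0.356 -0.610 -0.708
outer loop
vertex -0.774 0.133 0.405
vertex -1.914 -0.164 0.087
vertex -0.794 1.204 -0.528
endloop
endfacet
facet normal 0.013 -0.754 0.657
outer loop
vertex -0.774 0.133 0.405
vertex -1.066 0.633 0.985
vertex -1.914 -0.164 0.087
endloop
endfacet
facet normal -0.356 0.610 0.708
outer loop
vertex -2.206 0.336 0.668
vertex -1.066 0.633 0.985
vertex -2.226 1.407 -0.265
endloop
endfacet
facet normal -0.014 0.755 -0.656
outer loop
vertex -1.086 1.704 0.053
vertex -0.794 1.204 -0.528
vertex -2.226 1.407 -0.265
endloop
endfacet
facet normal -0.356 0.610 0.708
outer loop
vertex -2.226 1.407 -0.265
vertex -1.066 0.633 0.985
vertex -1.086 1.704 0.053
endloop
endfacet
facet normal 0.934 0.244 0.260
outer loop
vertex -1.086 1.704 0.053
vertex -0.774 0.133 0.405
vertex -0.794 1.204 -0.528
endloop
endfacet
facet normal 0.934 0.244 0.260
outer loop
vertex -1.066 0.633 0.985
vertex -0.774 0.133 0.405
vertex -1.086 1.704 0.053
endloop
endfacet
facet normal -0.126 0.717 -0.686
outer loop
vertex 1.448 3.873 -3.109
vertex 0.847 3.562 -3.324
vertex 1.012 4.054 -2.84
endloop
endfacet
facet normal 0.591 0.333 0.735
outer loop
vertex 1.448 3.873 -3.109
vertex 1.012 4.054 -2.84
vertex 1.073 2.258 -2.076
endloop
endfacet
facet normal -0.123 0.717 -0.686
outer loop
vertex 1.012 4.054 -2.84
vertex 0.847 3.562 -3.324
vertex 0.479 3.948 -2.855
endloop
endfacet
facet normal -0.103 0.386 0.917
outer loop
vertex 1.012 4.054 -2.84
vertex 0.479 3.948 -2.855
vertex 1.073 2.258 -2.076
endloop
endfacet
facet normal -0.124 0.716 -0.687
outer loop
vertex 0.479 3.948 -2.855
vertex 0.847 3.562 -3.324
vertex 0.162 3.615 -3.145
endloop
endfacet
facet normal -0.713 0.071 0.698
outer loop
vertex 0.479 3.948 -2.855
vertex 0.162 3.615 -3.145
vertex 1.073 2.258 -2.076
endloop
endfacet
facet normal -0.124 0.718 -0.685
outer loop
vertex 0.162 3.615 -3.145
vertex 0.847 3.562 -3.324
vertex 0.245 3.252 -3.54
endloop
endfacet
facet normal -0.880 -0.427 0.208
outer loop
vertex 0.162 3.615 -3.145
vertex 0.245 3.252 -3.54
vertex 1.073 2.258 -2.076
endloop
endfacet
facet normal -0.123 0.717 -0.686
outer loop
vertex 0.245 3.252 -3.54
vertex 0.847 3.562 -3.324
vertex 0.681 3.07 -3.809
endloop
endfacet
facet normal -0.508 -0.819 -0.269
outer loop
vertex 0.245 3.252 -3.54
vertex 0.681 3.07 -3.809
vertex 1.073 2.258 -2.076
endloop
endfacet
facet normal -0.125 0.718 -0.685
outer loop
vertex 0.681 3.07 -3.809
vertex 0.847 3.562 -3.324
vertex 1.214 3.177 -3.794
endloop
endfacet
facet normal 0.188 -0.872 -0.451
outer loop
vertex 0.681 3.07 -3.809
vertex 1.214 3.177 -3.794
vertex 1.073 2.258 -2.076
endloop
endfacet
facet normal -0.125 0.718 -0.685
outer loop
vertex 1.214 3.177 -3.794
vertex 0.847 3.562 -3.324
vertex 1.531 3.509 -3.504
endloop
endfacet
facet normal 0.797 -0.557 -0.233
outer loop
vertex 1.214 3.177 -3.794
vertex 1.531 3.509 -3.504
vertex 1.073 2.258 -2.076
endloop
endfacet
facet normal -0.125 0.716 -0.686
outer loop
vertex 1.531 3.509 -3.504
vertex 0.847 3.562 -3.324
vertex 1.448 3.873 -3.109
endloop
endfacet
facet normal 0.964 -0.059 0.257
outer loop
vertex 1.531 3.509 -3.504
vertex 1.448 3.873 -3.109
vertex 1.073 2.258 -2.076
endloop
endfacet

endsolid


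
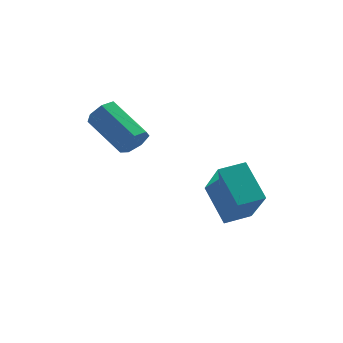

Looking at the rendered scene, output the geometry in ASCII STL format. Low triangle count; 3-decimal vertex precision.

solid 
facet normal 0.485 -0.772 -0.411
outer loop
vertex -1.28 -0.706 1.483
vertex -1.572 -1.1 1.878
vertex -1.755 -0.91 1.306
endloop
endfacet
facet normal 0.097 0.514 -0.853
outer loop
vertex -1.28 -0.706 1.483
vertex -1.755 -0.91 1.306
vertex -2.155 0.693 2.226
endloop
endfacet
facet normal 0.097 0.514 -0.853
outer loop
vertex -2.155 0.693 2.226
vertex -1.755 -0.91 1.306
vertex -2.631 0.489 2.049
endloop
endfacet
facet normal -0.484 0.773 0.410
outer loop
vertex -2.155 0.693 2.226
vertex -2.631 0.489 2.049
vertex -2.448 0.3 2.622
endloop
endfacet
facet normal 0.483 -0.773 -0.411
outer loop
vertex -1.755 -0.91 1.306
vertex -1.572 -1.1 1.878
vertex -2.093 -1.256 1.56
endloop
endfacet
facet normal -0.619 0.029 -0.785
outer loop
vertex -1.755 -0.91 1.306
vertex -2.093 -1.256 1.56
vertex -2.631 0.489 2.049
endloop
endfacet
facet normal -0.621 0.028 -0.783
outer loop
vertex -2.631 0.489 2.049
vertex -2.093 -1.256 1.56
vertex -2.968 0.143 2.304
endloop
endfacet
facet normal -0.484 0.773 0.410
outer loop
vertex -2.631 0.489 2.049
vertex -2.968 0.143 2.304
vertex -2.448 0.3 2.622
endloop
endfacet
facet normal 0.483 -0.773 -0.411
outer loop
vertex -2.093 -1.256 1.56
vertex -1.572 -1.1 1.878
vertex -2.039 -1.485 2.054
endloop
endfacet
facet normal -0.870 -0.477 -0.126
outer loop
vertex -2.093 -1.256 1.56
vertex -2.039 -1.485 2.054
vertex -2.968 0.143 2.304
endloop
endfacet
facet normal -0.870 -0.477 -0.126
outer loop
vertex -2.968 0.143 2.304
vertex -2.039 -1.485 2.054
vertex -2.914 -0.086 2.797
endloop
endfacet
facet normal -0.485 0.772 0.412
outer loop
vertex -2.968 0.143 2.304
vertex -2.914 -0.086 2.797
vertex -2.448 0.3 2.622
endloop
endfacet
facet normal 0.483 -0.774 -0.410
outer loop
vertex -2.039 -1.485 2.054
vertex -1.572 -1.1 1.878
vertex -1.633 -1.423 2.416
endloop
endfacet
facet normal -0.465 -0.624 0.628
outer loop
vertex -2.039 -1.485 2.054
vertex -1.633 -1.423 2.416
vertex -2.914 -0.086 2.797
endloop
endfacet
facet normal -0.465 -0.624 0.627
outer loop
vertex -2.914 -0.086 2.797
vertex -1.633 -1.423 2.416
vertex -2.509 -0.024 3.159
endloop
endfacet
facet normal -0.485 0.772 0.411
outer loop
vertex -2.914 -0.086 2.797
vertex -2.509 -0.024 3.159
vertex -2.448 0.3 2.622
endloop
endfacet
facet normal 0.483 -0.774 -0.410
outer loop
vertex -1.633 -1.423 2.416
vertex -1.572 -1.1 1.878
vertex -1.182 -1.118 2.372
endloop
endfacet
facet normal 0.291 -0.300 0.908
outer loop
vertex -1.633 -1.423 2.416
vertex -1.182 -1.118 2.372
vertex -2.509 -0.024 3.159
endloop
endfacet
facet normal 0.290 -0.302 0.908
outer loop
vertex -2.509 -0.024 3.159
vertex -1.182 -1.118 2.372
vertex -2.057 0.281 3.116
endloop
endfacet
facet normal -0.483 0.773 0.412
outer loop
vertex -2.509 -0.024 3.159
vertex -2.057 0.281 3.116
vertex -2.448 0.3 2.622
endloop
endfacet
facet normal 0.484 -0.773 -0.410
outer loop
vertex -1.182 -1.118 2.372
vertex -1.572 -1.1 1.878
vertex -1.024 -0.799 1.957
endloop
endfacet
facet normal 0.826 0.248 0.505
outer loop
vertex -1.182 -1.118 2.372
vertex -1.024 -0.799 1.957
vertex -2.057 0.281 3.116
endloop
endfacet
facet normal 0.827 0.249 0.504
outer loop
vertex -2.057 0.281 3.116
vertex -1.024 -0.799 1.957
vertex -1.9 0.6 2.701
endloop
endfacet
facet normal -0.483 0.773 0.412
outer loop
vertex -2.057 0.281 3.116
vertex -1.9 0.6 2.701
vertex -2.448 0.3 2.622
endloop
endfacet
facet normal 0.484 -0.772 -0.413
outer loop
vertex -1.024 -0.799 1.957
vertex -1.572 -1.1 1.878
vertex -1.28 -0.706 1.483
endloop
endfacet
facet normal 0.740 0.612 -0.280
outer loop
vertex -1.024 -0.799 1.957
vertex -1.28 -0.706 1.483
vertex -1.9 0.6 2.701
endloop
endfacet
facet normal 0.741 0.611 -0.278
outer loop
vertex -1.9 0.6 2.701
vertex -1.28 -0.706 1.483
vertex -2.155 0.693 2.226
endloop
endfacet
facet normal -0.483 0.774 0.411
outer loop
vertex -1.9 0.6 2.701
vertex -2.155 0.693 2.226
vertex -2.448 0.3 2.622
endloop
endfacet
facet normal -0.967 -0.250 -0.050
outer loop
vertex 1.686 -2.402 -0.819
vertex 1.288 -1.053 0.135
vertex 1.478 -1.254 -2.529
endloop
endfacet
facet normal 0.234 -0.794 -0.561
outer loop
vertex 2.512 -0.987 -2.475
vertex 1.686 -2.402 -0.819
vertex 1.478 -1.254 -2.529
endloop
endfacet
facet normal -0.967 -0.251 -0.050
outer loop
vertex 1.478 -1.254 -2.529
vertex 1.288 -1.053 0.135
vertex 1.079 0.095 -1.574
endloop
endfacet
facet normal -0.100 0.555 -0.826
outer loop
vertex 1.079 0.095 -1.574
vertex 2.512 -0.987 -2.475
vertex 1.478 -1.254 -2.529
endloop
endfacet
facet normal 0.100 -0.555 0.826
outer loop
vertex 1.686 -2.402 -0.819
vertex 2.322 -0.786 0.189
vertex 1.288 -1.053 0.135
endloop
endfacet
facet normal 0.234 -0.794 -0.562
outer loop
vertex 2.721 -2.135 -0.766
vertex 1.686 -2.402 -0.819
vertex 2.512 -0.987 -2.475
endloop
endfacet
facet normal 0.101 -0.555 0.826
outer loop
vertex 2.721 -2.135 -0.766
vertex 2.322 -0.786 0.189
vertex 1.686 -2.402 -0.819
endloop
endfacet
facet normal -0.234 0.794 0.562
outer loop
vertex 1.288 -1.053 0.135
vertex 2.322 -0.786 0.189
vertex 1.079 0.095 -1.574
endloop
endfacet
facet normal -0.101 0.554 -0.826
outer loop
vertex 2.114 0.362 -1.521
vertex 2.512 -0.987 -2.475
vertex 1.079 0.095 -1.574
endloop
endfacet
facet normal -0.234 0.794 0.561
outer loop
vertex 1.079 0.095 -1.574
vertex 2.322 -0.786 0.189
vertex 2.114 0.362 -1.521
endloop
endfacet
facet normal 0.967 0.250 0.050
outer loop
vertex 2.114 0.362 -1.521
vertex 2.721 -2.135 -0.766
vertex 2.512 -0.987 -2.475
endloop
endfacet
facet normal 0.967 0.250 0.050
outer loop
vertex 2.322 -0.786 0.189
vertex 2.721 -2.135 -0.766
vertex 2.114 0.362 -1.521
endloop
endfacet

endsolid


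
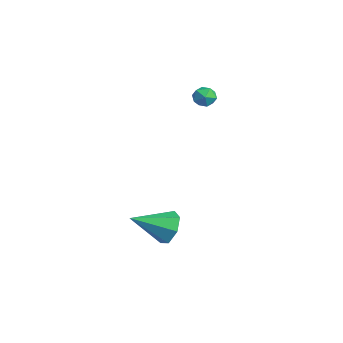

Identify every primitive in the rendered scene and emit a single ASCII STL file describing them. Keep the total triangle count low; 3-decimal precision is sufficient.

solid 
facet normal 0.100 0.892 -0.442
outer loop
vertex 4.026 0.486 -4.814
vertex 3.195 0.821 -4.326
vertex 4.169 0.861 -4.025
endloop
endfacet
facet normal 0.860 -0.503 0.083
outer loop
vertex 4.026 0.486 -4.814
vertex 4.169 0.861 -4.025
vertex 2.985 -1.061 -3.394
endloop
endfacet
facet normal 0.100 0.892 -0.441
outer loop
vertex 4.169 0.861 -4.025
vertex 3.195 0.821 -4.326
vertex 3.579 1.205 -3.462
endloop
endfacet
facet normal 0.638 -0.144 0.757
outer loop
vertex 4.169 0.861 -4.025
vertex 3.579 1.205 -3.462
vertex 2.985 -1.061 -3.394
endloop
endfacet
facet normal 0.100 0.892 -0.441
outer loop
vertex 3.579 1.205 -3.462
vertex 3.195 0.821 -4.326
vertex 2.7 1.26 -3.55
endloop
endfacet
facet normal -0.096 0.055 0.994
outer loop
vertex 3.579 1.205 -3.462
vertex 2.7 1.26 -3.55
vertex 2.985 -1.061 -3.394
endloop
endfacet
facet normal 0.099 0.892 -0.441
outer loop
vertex 2.7 1.26 -3.55
vertex 3.195 0.821 -4.326
vertex 2.194 0.984 -4.222
endloop
endfacet
facet normal -0.787 -0.055 0.615
outer loop
vertex 2.7 1.26 -3.55
vertex 2.194 0.984 -4.222
vertex 2.985 -1.061 -3.394
endloop
endfacet
facet normal 0.099 0.892 -0.442
outer loop
vertex 2.194 0.984 -4.222
vertex 3.195 0.821 -4.326
vertex 2.442 0.585 -4.972
endloop
endfacet
facet normal -0.915 -0.392 -0.094
outer loop
vertex 2.194 0.984 -4.222
vertex 2.442 0.585 -4.972
vertex 2.985 -1.061 -3.394
endloop
endfacet
facet normal 0.100 0.891 -0.442
outer loop
vertex 2.442 0.585 -4.972
vertex 3.195 0.821 -4.326
vertex 3.258 0.363 -5.235
endloop
endfacet
facet normal -0.384 -0.702 -0.600
outer loop
vertex 2.442 0.585 -4.972
vertex 3.258 0.363 -5.235
vertex 2.985 -1.061 -3.394
endloop
endfacet
facet normal 0.100 0.891 -0.442
outer loop
vertex 3.258 0.363 -5.235
vertex 3.195 0.821 -4.326
vertex 4.026 0.486 -4.814
endloop
endfacet
facet normal 0.406 -0.751 -0.521
outer loop
vertex 3.258 0.363 -5.235
vertex 4.026 0.486 -4.814
vertex 2.985 -1.061 -3.394
endloop
endfacet
facet normal -0.988 -0.134 0.079
outer loop
vertex -1.117 4.157 1.829
vertex -1.011 3.509 2.056
vertex -1.046 4.034 2.508
endloop
endfacet
facet normal -0.814 0.550 0.185
outer loop
vertex -1.117 4.157 1.829
vertex -1.046 4.034 2.508
vertex -0.738 4.586 2.221
endloop
endfacet
facet normal -0.474 0.784 -0.400
outer loop
vertex -1.117 4.157 1.829
vertex -0.738 4.586 2.221
vertex -0.512 4.401 1.591
endloop
endfacet
facet normal -0.439 0.244 -0.865
outer loop
vertex -1.117 4.157 1.829
vertex -0.512 4.401 1.591
vertex -0.681 3.736 1.489
endloop
endfacet
facet normal -0.756 -0.323 -0.569
outer loop
vertex -1.117 4.157 1.829
vertex -0.681 3.736 1.489
vertex -1.011 3.509 2.056
endloop
endfacet
facet normal -0.359 0.580 0.731
outer loop
vertex -0.738 4.586 2.221
vertex -1.046 4.034 2.508
vertex -0.399 4.204 2.691
endloop
endfacet
facet normal -0.639 -0.526 0.561
outer loop
vertex -1.046 4.034 2.508
vertex -1.011 3.509 2.056
vertex -0.568 3.539 2.589
endloop
endfacet
facet normal -0.264 -0.833 -0.487
outer loop
vertex -1.011 3.509 2.056
vertex -0.681 3.736 1.489
vertex -0.342 3.354 1.959
endloop
endfacet
facet normal 0.251 0.084 -0.964
outer loop
vertex -0.681 3.736 1.489
vertex -0.512 4.401 1.591
vertex -0.034 3.906 1.672
endloop
endfacet
facet normal 0.191 0.958 -0.213
outer loop
vertex -0.512 4.401 1.591
vertex -0.738 4.586 2.221
vertex -0.069 4.431 2.124
endloop
endfacet
facet normal 0.439 -0.244 0.865
outer loop
vertex 0.037 3.783 2.351
vertex -0.399 4.204 2.691
vertex -0.568 3.539 2.589
endloop
endfacet
facet normal 0.474 -0.784 0.400
outer loop
vertex 0.037 3.783 2.351
vertex -0.568 3.539 2.589
vertex -0.342 3.354 1.959
endloop
endfacet
facet normal 0.814 -0.550 -0.185
outer loop
vertex 0.037 3.783 2.351
vertex -0.342 3.354 1.959
vertex -0.034 3.906 1.672
endloop
endfacet
facet normal 0.988 0.134 -0.079
outer loop
vertex 0.037 3.783 2.351
vertex -0.034 3.906 1.672
vertex -0.069 4.431 2.124
endloop
endfacet
facet normal 0.756 0.323 0.569
outer loop
vertex 0.037 3.783 2.351
vertex -0.069 4.431 2.124
vertex -0.399 4.204 2.691
endloop
endfacet
facet normal -0.251 -0.084 0.964
outer loop
vertex -0.568 3.539 2.589
vertex -0.399 4.204 2.691
vertex -1.046 4.034 2.508
endloop
endfacet
facet normal -0.191 -0.958 0.213
outer loop
vertex -0.342 3.354 1.959
vertex -0.568 3.539 2.589
vertex -1.011 3.509 2.056
endloop
endfacet
facet normal 0.359 -0.580 -0.731
outer loop
vertex -0.034 3.906 1.672
vertex -0.342 3.354 1.959
vertex -0.681 3.736 1.489
endloop
endfacet
facet normal 0.639 0.526 -0.561
outer loop
vertex -0.069 4.431 2.124
vertex -0.034 3.906 1.672
vertex -0.512 4.401 1.591
endloop
endfacet
facet normal 0.264 0.833 0.487
outer loop
vertex -0.399 4.204 2.691
vertex -0.069 4.431 2.124
vertex -0.738 4.586 2.221
endloop
endfacet

endsolid


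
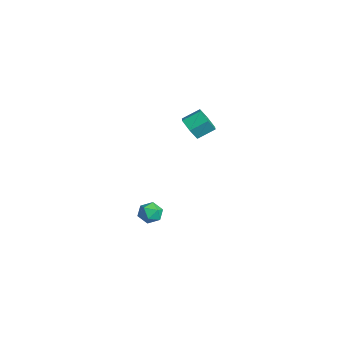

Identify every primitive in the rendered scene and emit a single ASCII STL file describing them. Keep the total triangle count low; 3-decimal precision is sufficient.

solid 
facet normal 0.118 0.714 0.690
outer loop
vertex -2.857 2.533 -2.89
vertex -3.064 2.083 -2.389
vertex -2.382 2.133 -2.557
endloop
endfacet
facet normal 0.573 0.806 0.150
outer loop
vertex -2.857 2.533 -2.89
vertex -2.382 2.133 -2.557
vertex -2.336 2.23 -3.254
endloop
endfacet
facet normal 0.193 0.872 -0.450
outer loop
vertex -2.857 2.533 -2.89
vertex -2.336 2.23 -3.254
vertex -2.989 2.239 -3.516
endloop
endfacet
facet normal -0.498 0.821 -0.281
outer loop
vertex -2.857 2.533 -2.89
vertex -2.989 2.239 -3.516
vertex -3.44 2.148 -2.982
endloop
endfacet
facet normal -0.545 0.723 0.425
outer loop
vertex -2.857 2.533 -2.89
vertex -3.44 2.148 -2.982
vertex -3.064 2.083 -2.389
endloop
endfacet
facet normal 0.971 0.217 0.094
outer loop
vertex -2.336 2.23 -3.254
vertex -2.382 2.133 -2.557
vertex -2.22 1.592 -2.978
endloop
endfacet
facet normal 0.234 0.066 0.970
outer loop
vertex -2.382 2.133 -2.557
vertex -3.064 2.083 -2.389
vertex -2.671 1.501 -2.444
endloop
endfacet
facet normal -0.838 0.081 0.540
outer loop
vertex -3.064 2.083 -2.389
vertex -3.44 2.148 -2.982
vertex -3.324 1.51 -2.706
endloop
endfacet
facet normal -0.761 0.241 -0.602
outer loop
vertex -3.44 2.148 -2.982
vertex -2.989 2.239 -3.516
vertex -3.278 1.607 -3.403
endloop
endfacet
facet normal 0.356 0.323 -0.877
outer loop
vertex -2.989 2.239 -3.516
vertex -2.336 2.23 -3.254
vertex -2.596 1.657 -3.571
endloop
endfacet
facet normal 0.498 -0.821 0.281
outer loop
vertex -2.803 1.207 -3.07
vertex -2.22 1.592 -2.978
vertex -2.671 1.501 -2.444
endloop
endfacet
facet normal -0.193 -0.872 0.450
outer loop
vertex -2.803 1.207 -3.07
vertex -2.671 1.501 -2.444
vertex -3.324 1.51 -2.706
endloop
endfacet
facet normal -0.573 -0.806 -0.150
outer loop
vertex -2.803 1.207 -3.07
vertex -3.324 1.51 -2.706
vertex -3.278 1.607 -3.403
endloop
endfacet
facet normal -0.118 -0.714 -0.690
outer loop
vertex -2.803 1.207 -3.07
vertex -3.278 1.607 -3.403
vertex -2.596 1.657 -3.571
endloop
endfacet
facet normal 0.545 -0.723 -0.425
outer loop
vertex -2.803 1.207 -3.07
vertex -2.596 1.657 -3.571
vertex -2.22 1.592 -2.978
endloop
endfacet
facet normal 0.761 -0.241 0.602
outer loop
vertex -2.671 1.501 -2.444
vertex -2.22 1.592 -2.978
vertex -2.382 2.133 -2.557
endloop
endfacet
facet normal -0.356 -0.323 0.877
outer loop
vertex -3.324 1.51 -2.706
vertex -2.671 1.501 -2.444
vertex -3.064 2.083 -2.389
endloop
endfacet
facet normal -0.971 -0.217 -0.094
outer loop
vertex -3.278 1.607 -3.403
vertex -3.324 1.51 -2.706
vertex -3.44 2.148 -2.982
endloop
endfacet
facet normal -0.234 -0.066 -0.970
outer loop
vertex -2.596 1.657 -3.571
vertex -3.278 1.607 -3.403
vertex -2.989 2.239 -3.516
endloop
endfacet
facet normal 0.838 -0.081 -0.540
outer loop
vertex -2.22 1.592 -2.978
vertex -2.596 1.657 -3.571
vertex -2.336 2.23 -3.254
endloop
endfacet
facet normal -0.049 -0.857 -0.513
outer loop
vertex -1.034 3.343 3.683
vertex -1.716 3.544 3.413
vertex -1.086 3.735 3.034
endloop
endfacet
facet normal 0.996 -0.007 -0.084
outer loop
vertex -1.034 3.343 3.683
vertex -1.086 3.735 3.034
vertex -0.983 4.235 4.217
endloop
endfacet
facet normal 0.996 -0.008 -0.083
outer loop
vertex -0.983 4.235 4.217
vertex -1.086 3.735 3.034
vertex -1.034 4.626 3.567
endloop
endfacet
facet normal 0.050 0.858 0.512
outer loop
vertex -0.983 4.235 4.217
vertex -1.034 4.626 3.567
vertex -1.664 4.436 3.947
endloop
endfacet
facet normal -0.049 -0.857 -0.514
outer loop
vertex -1.086 3.735 3.034
vertex -1.716 3.544 3.413
vertex -1.767 3.936 2.764
endloop
endfacet
facet normal 0.440 0.442 -0.782
outer loop
vertex -1.086 3.735 3.034
vertex -1.767 3.936 2.764
vertex -1.034 4.626 3.567
endloop
endfacet
facet normal 0.440 0.442 -0.782
outer loop
vertex -1.034 4.626 3.567
vertex -1.767 3.936 2.764
vertex -1.715 4.827 3.297
endloop
endfacet
facet normal 0.050 0.858 0.512
outer loop
vertex -1.034 4.626 3.567
vertex -1.715 4.827 3.297
vertex -1.664 4.436 3.947
endloop
endfacet
facet normal -0.049 -0.857 -0.514
outer loop
vertex -1.767 3.936 2.764
vertex -1.716 3.544 3.413
vertex -2.397 3.745 3.143
endloop
endfacet
facet normal -0.557 0.450 -0.698
outer loop
vertex -1.767 3.936 2.764
vertex -2.397 3.745 3.143
vertex -1.715 4.827 3.297
endloop
endfacet
facet normal -0.556 0.450 -0.699
outer loop
vertex -1.715 4.827 3.297
vertex -2.397 3.745 3.143
vertex -2.346 4.637 3.677
endloop
endfacet
facet normal 0.050 0.858 0.512
outer loop
vertex -1.715 4.827 3.297
vertex -2.346 4.637 3.677
vertex -1.664 4.436 3.947
endloop
endfacet
facet normal -0.050 -0.858 -0.512
outer loop
vertex -2.397 3.745 3.143
vertex -1.716 3.544 3.413
vertex -2.346 3.354 3.793
endloop
endfacet
facet normal -0.997 0.007 0.083
outer loop
vertex -2.397 3.745 3.143
vertex -2.346 3.354 3.793
vertex -2.346 4.637 3.677
endloop
endfacet
facet normal -0.996 0.008 0.084
outer loop
vertex -2.346 4.637 3.677
vertex -2.346 3.354 3.793
vertex -2.294 4.245 4.326
endloop
endfacet
facet normal 0.049 0.857 0.513
outer loop
vertex -2.346 4.637 3.677
vertex -2.294 4.245 4.326
vertex -1.664 4.436 3.947
endloop
endfacet
facet normal -0.050 -0.858 -0.512
outer loop
vertex -2.346 3.354 3.793
vertex -1.716 3.544 3.413
vertex -1.665 3.153 4.063
endloop
endfacet
facet normal -0.440 -0.442 0.782
outer loop
vertex -2.346 3.354 3.793
vertex -1.665 3.153 4.063
vertex -2.294 4.245 4.326
endloop
endfacet
facet normal -0.440 -0.442 0.782
outer loop
vertex -2.294 4.245 4.326
vertex -1.665 3.153 4.063
vertex -1.613 4.044 4.596
endloop
endfacet
facet normal 0.049 0.857 0.514
outer loop
vertex -2.294 4.245 4.326
vertex -1.613 4.044 4.596
vertex -1.664 4.436 3.947
endloop
endfacet
facet normal -0.050 -0.858 -0.512
outer loop
vertex -1.665 3.153 4.063
vertex -1.716 3.544 3.413
vertex -1.034 3.343 3.683
endloop
endfacet
facet normal 0.556 -0.450 0.698
outer loop
vertex -1.665 3.153 4.063
vertex -1.034 3.343 3.683
vertex -1.613 4.044 4.596
endloop
endfacet
facet normal 0.557 -0.450 0.698
outer loop
vertex -1.613 4.044 4.596
vertex -1.034 3.343 3.683
vertex -0.983 4.235 4.217
endloop
endfacet
facet normal 0.049 0.857 0.514
outer loop
vertex -1.613 4.044 4.596
vertex -0.983 4.235 4.217
vertex -1.664 4.436 3.947
endloop
endfacet

endsolid


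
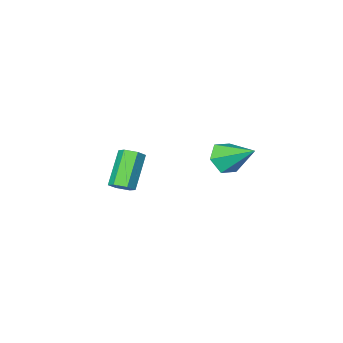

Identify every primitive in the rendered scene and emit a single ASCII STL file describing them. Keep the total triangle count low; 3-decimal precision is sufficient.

solid 
facet normal 0.537 0.455 -0.710
outer loop
vertex 0.206 -3.611 -2.376
vertex -0.281 -3.157 -2.453
vertex 0.211 -3.049 -2.012
endloop
endfacet
facet normal 0.844 -0.297 0.447
outer loop
vertex 0.206 -3.611 -2.376
vertex 0.211 -3.049 -2.012
vertex -0.932 -4.577 -0.87
endloop
endfacet
facet normal 0.844 -0.298 0.446
outer loop
vertex -0.932 -4.577 -0.87
vertex 0.211 -3.049 -2.012
vertex -0.926 -4.014 -0.506
endloop
endfacet
facet normal -0.536 -0.454 0.712
outer loop
vertex -0.932 -4.577 -0.87
vertex -0.926 -4.014 -0.506
vertex -1.419 -4.123 -0.947
endloop
endfacet
facet normal 0.537 0.455 -0.710
outer loop
vertex 0.211 -3.049 -2.012
vertex -0.281 -3.157 -2.453
vertex -0.276 -2.595 -2.089
endloop
endfacet
facet normal 0.429 0.578 0.694
outer loop
vertex 0.211 -3.049 -2.012
vertex -0.276 -2.595 -2.089
vertex -0.926 -4.014 -0.506
endloop
endfacet
facet normal 0.428 0.578 0.694
outer loop
vertex -0.926 -4.014 -0.506
vertex -0.276 -2.595 -2.089
vertex -1.413 -3.561 -0.583
endloop
endfacet
facet normal -0.536 -0.455 0.711
outer loop
vertex -0.926 -4.014 -0.506
vertex -1.413 -3.561 -0.583
vertex -1.419 -4.123 -0.947
endloop
endfacet
facet normal 0.537 0.455 -0.710
outer loop
vertex -0.276 -2.595 -2.089
vertex -0.281 -3.157 -2.453
vertex -0.768 -2.703 -2.53
endloop
endfacet
facet normal -0.415 0.875 0.248
outer loop
vertex -0.276 -2.595 -2.089
vertex -0.768 -2.703 -2.53
vertex -1.413 -3.561 -0.583
endloop
endfacet
facet normal -0.414 0.876 0.249
outer loop
vertex -1.413 -3.561 -0.583
vertex -0.768 -2.703 -2.53
vertex -1.906 -3.669 -1.024
endloop
endfacet
facet normal -0.536 -0.455 0.711
outer loop
vertex -1.413 -3.561 -0.583
vertex -1.906 -3.669 -1.024
vertex -1.419 -4.123 -0.947
endloop
endfacet
facet normal 0.536 0.454 -0.712
outer loop
vertex -0.768 -2.703 -2.53
vertex -0.281 -3.157 -2.453
vertex -0.774 -3.266 -2.894
endloop
endfacet
facet normal -0.844 0.298 -0.447
outer loop
vertex -0.768 -2.703 -2.53
vertex -0.774 -3.266 -2.894
vertex -1.906 -3.669 -1.024
endloop
endfacet
facet normal -0.844 0.297 -0.447
outer loop
vertex -1.906 -3.669 -1.024
vertex -0.774 -3.266 -2.894
vertex -1.911 -4.231 -1.388
endloop
endfacet
facet normal -0.537 -0.455 0.710
outer loop
vertex -1.906 -3.669 -1.024
vertex -1.911 -4.231 -1.388
vertex -1.419 -4.123 -0.947
endloop
endfacet
facet normal 0.536 0.455 -0.711
outer loop
vertex -0.774 -3.266 -2.894
vertex -0.281 -3.157 -2.453
vertex -0.287 -3.719 -2.817
endloop
endfacet
facet normal -0.428 -0.579 -0.694
outer loop
vertex -0.774 -3.266 -2.894
vertex -0.287 -3.719 -2.817
vertex -1.911 -4.231 -1.388
endloop
endfacet
facet normal -0.429 -0.578 -0.694
outer loop
vertex -1.911 -4.231 -1.388
vertex -0.287 -3.719 -2.817
vertex -1.424 -4.685 -1.311
endloop
endfacet
facet normal -0.537 -0.455 0.710
outer loop
vertex -1.911 -4.231 -1.388
vertex -1.424 -4.685 -1.311
vertex -1.419 -4.123 -0.947
endloop
endfacet
facet normal 0.536 0.455 -0.711
outer loop
vertex -0.287 -3.719 -2.817
vertex -0.281 -3.157 -2.453
vertex 0.206 -3.611 -2.376
endloop
endfacet
facet normal 0.414 -0.875 -0.249
outer loop
vertex -0.287 -3.719 -2.817
vertex 0.206 -3.611 -2.376
vertex -1.424 -4.685 -1.311
endloop
endfacet
facet normal 0.415 -0.875 -0.248
outer loop
vertex -1.424 -4.685 -1.311
vertex 0.206 -3.611 -2.376
vertex -0.932 -4.577 -0.87
endloop
endfacet
facet normal -0.537 -0.455 0.710
outer loop
vertex -1.424 -4.685 -1.311
vertex -0.932 -4.577 -0.87
vertex -1.419 -4.123 -0.947
endloop
endfacet
facet normal 0.276 -0.764 -0.583
outer loop
vertex -2.19 1.604 1.615
vertex -3.069 1.504 1.329
vertex -2.491 2.066 0.866
endloop
endfacet
facet normal 0.739 0.664 0.113
outer loop
vertex -2.19 1.604 1.615
vertex -2.491 2.066 0.866
vertex -3.631 3.056 2.511
endloop
endfacet
facet normal 0.276 -0.764 -0.583
outer loop
vertex -2.491 2.066 0.866
vertex -3.069 1.504 1.329
vertex -3.37 1.966 0.58
endloop
endfacet
facet normal 0.058 0.873 -0.485
outer loop
vertex -2.491 2.066 0.866
vertex -3.37 1.966 0.58
vertex -3.631 3.056 2.511
endloop
endfacet
facet normal 0.277 -0.764 -0.583
outer loop
vertex -3.37 1.966 0.58
vertex -3.069 1.504 1.329
vertex -3.949 1.404 1.042
endloop
endfacet
facet normal -0.782 0.491 -0.383
outer loop
vertex -3.37 1.966 0.58
vertex -3.949 1.404 1.042
vertex -3.631 3.056 2.511
endloop
endfacet
facet normal 0.277 -0.765 -0.582
outer loop
vertex -3.949 1.404 1.042
vertex -3.069 1.504 1.329
vertex -3.648 0.942 1.792
endloop
endfacet
facet normal -0.943 -0.100 0.317
outer loop
vertex -3.949 1.404 1.042
vertex -3.648 0.942 1.792
vertex -3.631 3.056 2.511
endloop
endfacet
facet normal 0.276 -0.765 -0.582
outer loop
vertex -3.648 0.942 1.792
vertex -3.069 1.504 1.329
vertex -2.769 1.042 2.078
endloop
endfacet
facet normal -0.262 -0.309 0.914
outer loop
vertex -3.648 0.942 1.792
vertex -2.769 1.042 2.078
vertex -3.631 3.056 2.511
endloop
endfacet
facet normal 0.276 -0.765 -0.582
outer loop
vertex -2.769 1.042 2.078
vertex -3.069 1.504 1.329
vertex -2.19 1.604 1.615
endloop
endfacet
facet normal 0.579 0.073 0.812
outer loop
vertex -2.769 1.042 2.078
vertex -2.19 1.604 1.615
vertex -3.631 3.056 2.511
endloop
endfacet

endsolid


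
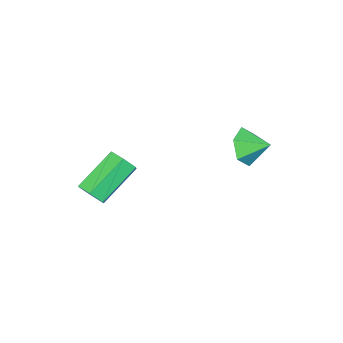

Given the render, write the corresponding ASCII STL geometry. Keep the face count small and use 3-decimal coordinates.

solid 
facet normal 0.813 -0.130 -0.567
outer loop
vertex 4.445 -2.489 -3.888
vertex 4.141 -2.088 -4.416
vertex 4.549 -1.767 -3.904
endloop
endfacet
facet normal 0.564 -0.063 0.824
outer loop
vertex 4.445 -2.489 -3.888
vertex 4.549 -1.767 -3.904
vertex 2.704 -2.212 -2.675
endloop
endfacet
facet normal 0.564 -0.063 0.824
outer loop
vertex 2.704 -2.212 -2.675
vertex 4.549 -1.767 -3.904
vertex 2.808 -1.49 -2.691
endloop
endfacet
facet normal -0.813 0.130 0.567
outer loop
vertex 2.704 -2.212 -2.675
vertex 2.808 -1.49 -2.691
vertex 2.399 -1.812 -3.204
endloop
endfacet
facet normal 0.813 -0.129 -0.567
outer loop
vertex 4.549 -1.767 -3.904
vertex 4.141 -2.088 -4.416
vertex 4.244 -1.366 -4.432
endloop
endfacet
facet normal 0.405 0.826 0.393
outer loop
vertex 4.549 -1.767 -3.904
vertex 4.244 -1.366 -4.432
vertex 2.808 -1.49 -2.691
endloop
endfacet
facet normal 0.405 0.826 0.393
outer loop
vertex 2.808 -1.49 -2.691
vertex 4.244 -1.366 -4.432
vertex 2.503 -1.089 -3.22
endloop
endfacet
facet normal -0.813 0.130 0.567
outer loop
vertex 2.808 -1.49 -2.691
vertex 2.503 -1.089 -3.22
vertex 2.399 -1.812 -3.204
endloop
endfacet
facet normal 0.814 -0.129 -0.567
outer loop
vertex 4.244 -1.366 -4.432
vertex 4.141 -2.088 -4.416
vertex 3.836 -1.688 -4.945
endloop
endfacet
facet normal -0.159 0.888 -0.431
outer loop
vertex 4.244 -1.366 -4.432
vertex 3.836 -1.688 -4.945
vertex 2.503 -1.089 -3.22
endloop
endfacet
facet normal -0.159 0.888 -0.431
outer loop
vertex 2.503 -1.089 -3.22
vertex 3.836 -1.688 -4.945
vertex 2.095 -1.411 -3.732
endloop
endfacet
facet normal -0.814 0.130 0.567
outer loop
vertex 2.503 -1.089 -3.22
vertex 2.095 -1.411 -3.732
vertex 2.399 -1.812 -3.204
endloop
endfacet
facet normal 0.813 -0.130 -0.567
outer loop
vertex 3.836 -1.688 -4.945
vertex 4.141 -2.088 -4.416
vertex 3.732 -2.41 -4.929
endloop
endfacet
facet normal -0.564 0.063 -0.824
outer loop
vertex 3.836 -1.688 -4.945
vertex 3.732 -2.41 -4.929
vertex 2.095 -1.411 -3.732
endloop
endfacet
facet normal -0.564 0.063 -0.824
outer loop
vertex 2.095 -1.411 -3.732
vertex 3.732 -2.41 -4.929
vertex 1.991 -2.133 -3.716
endloop
endfacet
facet normal -0.813 0.130 0.567
outer loop
vertex 2.095 -1.411 -3.732
vertex 1.991 -2.133 -3.716
vertex 2.399 -1.812 -3.204
endloop
endfacet
facet normal 0.813 -0.130 -0.567
outer loop
vertex 3.732 -2.41 -4.929
vertex 4.141 -2.088 -4.416
vertex 4.037 -2.811 -4.4
endloop
endfacet
facet normal -0.405 -0.826 -0.393
outer loop
vertex 3.732 -2.41 -4.929
vertex 4.037 -2.811 -4.4
vertex 1.991 -2.133 -3.716
endloop
endfacet
facet normal -0.405 -0.826 -0.393
outer loop
vertex 1.991 -2.133 -3.716
vertex 4.037 -2.811 -4.4
vertex 2.296 -2.534 -3.188
endloop
endfacet
facet normal -0.813 0.129 0.567
outer loop
vertex 1.991 -2.133 -3.716
vertex 2.296 -2.534 -3.188
vertex 2.399 -1.812 -3.204
endloop
endfacet
facet normal 0.814 -0.130 -0.567
outer loop
vertex 4.037 -2.811 -4.4
vertex 4.141 -2.088 -4.416
vertex 4.445 -2.489 -3.888
endloop
endfacet
facet normal 0.159 -0.888 0.432
outer loop
vertex 4.037 -2.811 -4.4
vertex 4.445 -2.489 -3.888
vertex 2.296 -2.534 -3.188
endloop
endfacet
facet normal 0.159 -0.888 0.431
outer loop
vertex 2.296 -2.534 -3.188
vertex 4.445 -2.489 -3.888
vertex 2.704 -2.212 -2.675
endloop
endfacet
facet normal -0.814 0.129 0.567
outer loop
vertex 2.296 -2.534 -3.188
vertex 2.704 -2.212 -2.675
vertex 2.399 -1.812 -3.204
endloop
endfacet
facet normal 0.239 -0.887 -0.396
outer loop
vertex -1.009 1.989 -3.801
vertex -1.318 1.542 -2.985
vertex -1.943 1.703 -3.723
endloop
endfacet
facet normal -0.290 0.806 -0.516
outer loop
vertex -1.009 1.989 -3.801
vertex -1.943 1.703 -3.723
vertex -1.602 2.598 -2.515
endloop
endfacet
facet normal 0.239 -0.887 -0.396
outer loop
vertex -1.943 1.703 -3.723
vertex -1.318 1.542 -2.985
vertex -2.252 1.256 -2.907
endloop
endfacet
facet normal -0.886 0.455 -0.087
outer loop
vertex -1.943 1.703 -3.723
vertex -2.252 1.256 -2.907
vertex -1.602 2.598 -2.515
endloop
endfacet
facet normal 0.238 -0.887 -0.396
outer loop
vertex -2.252 1.256 -2.907
vertex -1.318 1.542 -2.985
vertex -1.627 1.095 -2.17
endloop
endfacet
facet normal -0.735 0.163 0.659
outer loop
vertex -2.252 1.256 -2.907
vertex -1.627 1.095 -2.17
vertex -1.602 2.598 -2.515
endloop
endfacet
facet normal 0.238 -0.887 -0.396
outer loop
vertex -1.627 1.095 -2.17
vertex -1.318 1.542 -2.985
vertex -0.693 1.381 -2.248
endloop
endfacet
facet normal 0.013 0.223 0.975
outer loop
vertex -1.627 1.095 -2.17
vertex -0.693 1.381 -2.248
vertex -1.602 2.598 -2.515
endloop
endfacet
facet normal 0.238 -0.887 -0.396
outer loop
vertex -0.693 1.381 -2.248
vertex -1.318 1.542 -2.985
vertex -0.384 1.828 -3.064
endloop
endfacet
facet normal 0.610 0.575 0.546
outer loop
vertex -0.693 1.381 -2.248
vertex -0.384 1.828 -3.064
vertex -1.602 2.598 -2.515
endloop
endfacet
facet normal 0.238 -0.887 -0.396
outer loop
vertex -0.384 1.828 -3.064
vertex -1.318 1.542 -2.985
vertex -1.009 1.989 -3.801
endloop
endfacet
facet normal 0.458 0.866 -0.199
outer loop
vertex -0.384 1.828 -3.064
vertex -1.009 1.989 -3.801
vertex -1.602 2.598 -2.515
endloop
endfacet

endsolid


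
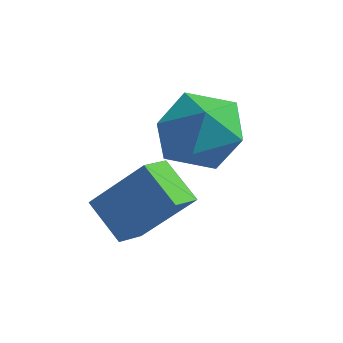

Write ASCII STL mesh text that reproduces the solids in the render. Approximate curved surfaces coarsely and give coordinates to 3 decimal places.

solid 
facet normal -0.804 -0.297 0.515
outer loop
vertex 1.03 -0.235 -0.819
vertex 1.656 -1.136 -0.362
vertex 1.628 -0.089 0.198
endloop
endfacet
facet normal -0.811 0.410 0.418
outer loop
vertex 1.03 -0.235 -0.819
vertex 1.628 -0.089 0.198
vertex 1.637 0.768 -0.625
endloop
endfacet
facet normal -0.795 0.536 -0.285
outer loop
vertex 1.03 -0.235 -0.819
vertex 1.637 0.768 -0.625
vertex 1.671 0.25 -1.694
endloop
endfacet
facet normal -0.778 -0.093 -0.622
outer loop
vertex 1.03 -0.235 -0.819
vertex 1.671 0.25 -1.694
vertex 1.683 -0.927 -1.532
endloop
endfacet
facet normal -0.783 -0.609 -0.127
outer loop
vertex 1.03 -0.235 -0.819
vertex 1.683 -0.927 -1.532
vertex 1.656 -1.136 -0.362
endloop
endfacet
facet normal -0.215 0.678 0.703
outer loop
vertex 1.637 0.768 -0.625
vertex 1.628 -0.089 0.198
vertex 2.637 0.487 -0.048
endloop
endfacet
facet normal -0.203 -0.466 0.861
outer loop
vertex 1.628 -0.089 0.198
vertex 1.656 -1.136 -0.362
vertex 2.649 -0.69 0.114
endloop
endfacet
facet normal -0.170 -0.969 -0.177
outer loop
vertex 1.656 -1.136 -0.362
vertex 1.683 -0.927 -1.532
vertex 2.683 -1.208 -0.955
endloop
endfacet
facet normal -0.161 -0.136 -0.978
outer loop
vertex 1.683 -0.927 -1.532
vertex 1.671 0.25 -1.694
vertex 2.692 -0.351 -1.778
endloop
endfacet
facet normal -0.188 0.881 -0.433
outer loop
vertex 1.671 0.25 -1.694
vertex 1.637 0.768 -0.625
vertex 2.664 0.696 -1.218
endloop
endfacet
facet normal 0.778 0.093 0.622
outer loop
vertex 3.29 -0.205 -0.761
vertex 2.637 0.487 -0.048
vertex 2.649 -0.69 0.114
endloop
endfacet
facet normal 0.795 -0.536 0.285
outer loop
vertex 3.29 -0.205 -0.761
vertex 2.649 -0.69 0.114
vertex 2.683 -1.208 -0.955
endloop
endfacet
facet normal 0.811 -0.410 -0.418
outer loop
vertex 3.29 -0.205 -0.761
vertex 2.683 -1.208 -0.955
vertex 2.692 -0.351 -1.778
endloop
endfacet
facet normal 0.804 0.297 -0.515
outer loop
vertex 3.29 -0.205 -0.761
vertex 2.692 -0.351 -1.778
vertex 2.664 0.696 -1.218
endloop
endfacet
facet normal 0.783 0.609 0.127
outer loop
vertex 3.29 -0.205 -0.761
vertex 2.664 0.696 -1.218
vertex 2.637 0.487 -0.048
endloop
endfacet
facet normal 0.161 0.136 0.978
outer loop
vertex 2.649 -0.69 0.114
vertex 2.637 0.487 -0.048
vertex 1.628 -0.089 0.198
endloop
endfacet
facet normal 0.188 -0.881 0.433
outer loop
vertex 2.683 -1.208 -0.955
vertex 2.649 -0.69 0.114
vertex 1.656 -1.136 -0.362
endloop
endfacet
facet normal 0.215 -0.678 -0.703
outer loop
vertex 2.692 -0.351 -1.778
vertex 2.683 -1.208 -0.955
vertex 1.683 -0.927 -1.532
endloop
endfacet
facet normal 0.203 0.466 -0.861
outer loop
vertex 2.664 0.696 -1.218
vertex 2.692 -0.351 -1.778
vertex 1.671 0.25 -1.694
endloop
endfacet
facet normal 0.170 0.969 0.177
outer loop
vertex 2.637 0.487 -0.048
vertex 2.664 0.696 -1.218
vertex 1.637 0.768 -0.625
endloop
endfacet
facet normal -0.761 0.138 0.634
outer loop
vertex 2.11 -2.179 -1.069
vertex 2.087 -1.375 -1.272
vertex 0.872 -2.568 -2.47
endloop
endfacet
facet normal 0.029 -0.969 0.244
outer loop
vertex 1.853 -2.745 -3.288
vertex 2.11 -2.179 -1.069
vertex 0.872 -2.568 -2.47
endloop
endfacet
facet normal -0.761 0.137 0.635
outer loop
vertex 0.872 -2.568 -2.47
vertex 2.087 -1.375 -1.272
vertex 0.848 -1.763 -2.673
endloop
endfacet
facet normal -0.648 -0.204 -0.733
outer loop
vertex 0.848 -1.763 -2.673
vertex 1.853 -2.745 -3.288
vertex 0.872 -2.568 -2.47
endloop
endfacet
facet normal 0.648 0.204 0.734
outer loop
vertex 2.11 -2.179 -1.069
vertex 3.068 -1.552 -2.09
vertex 2.087 -1.375 -1.272
endloop
endfacet
facet normal 0.028 -0.969 0.244
outer loop
vertex 3.092 -2.357 -1.887
vertex 2.11 -2.179 -1.069
vertex 1.853 -2.745 -3.288
endloop
endfacet
facet normal 0.648 0.204 0.734
outer loop
vertex 3.092 -2.357 -1.887
vertex 3.068 -1.552 -2.09
vertex 2.11 -2.179 -1.069
endloop
endfacet
facet normal -0.028 0.969 -0.244
outer loop
vertex 2.087 -1.375 -1.272
vertex 3.068 -1.552 -2.09
vertex 0.848 -1.763 -2.673
endloop
endfacet
facet normal -0.648 -0.204 -0.734
outer loop
vertex 1.83 -1.941 -3.491
vertex 1.853 -2.745 -3.288
vertex 0.848 -1.763 -2.673
endloop
endfacet
facet normal -0.028 0.969 -0.244
outer loop
vertex 0.848 -1.763 -2.673
vertex 3.068 -1.552 -2.09
vertex 1.83 -1.941 -3.491
endloop
endfacet
facet normal 0.761 -0.138 -0.634
outer loop
vertex 1.83 -1.941 -3.491
vertex 3.092 -2.357 -1.887
vertex 1.853 -2.745 -3.288
endloop
endfacet
facet normal 0.761 -0.137 -0.634
outer loop
vertex 3.068 -1.552 -2.09
vertex 3.092 -2.357 -1.887
vertex 1.83 -1.941 -3.491
endloop
endfacet

endsolid
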